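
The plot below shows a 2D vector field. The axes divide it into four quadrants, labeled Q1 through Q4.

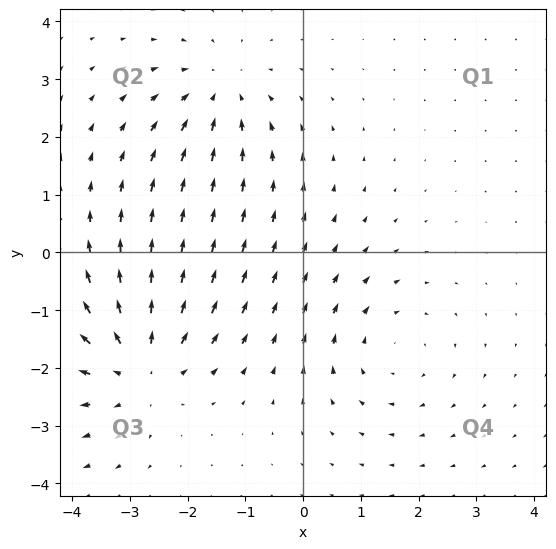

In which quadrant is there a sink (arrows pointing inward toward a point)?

Q2

The sink sits at approximately (-1.4, 2.8), which lies in quadrant Q2. The divergence there is about -3, negative as expected for a sink.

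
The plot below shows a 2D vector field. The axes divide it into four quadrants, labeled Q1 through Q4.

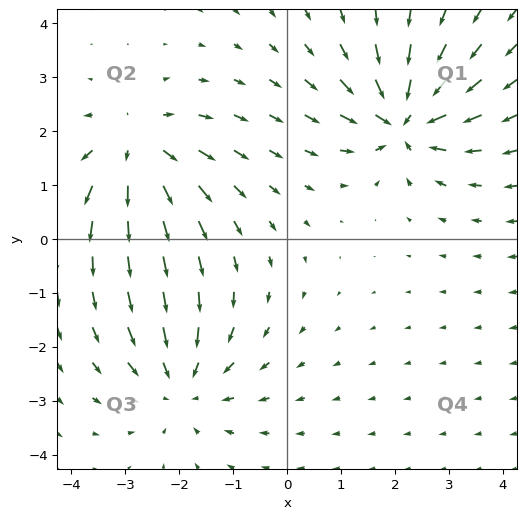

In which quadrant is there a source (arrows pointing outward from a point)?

Q2

The source sits at approximately (-2.8, 1.7), which lies in quadrant Q2. The divergence there is about +5, positive as expected for a source.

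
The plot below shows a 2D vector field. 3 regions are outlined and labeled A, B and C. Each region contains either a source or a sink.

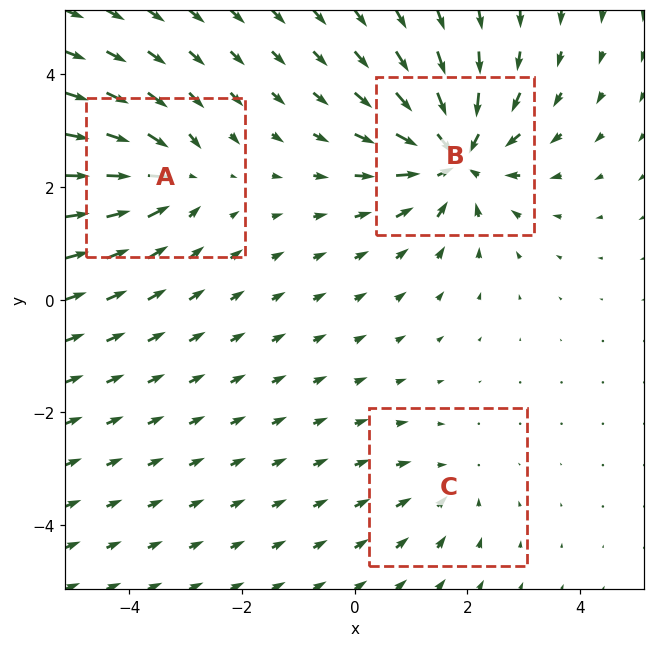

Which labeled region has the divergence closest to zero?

Divergence at each region's feature centre — A: about -4, B: about -6, C: about -2. Region C is closest to zero.

C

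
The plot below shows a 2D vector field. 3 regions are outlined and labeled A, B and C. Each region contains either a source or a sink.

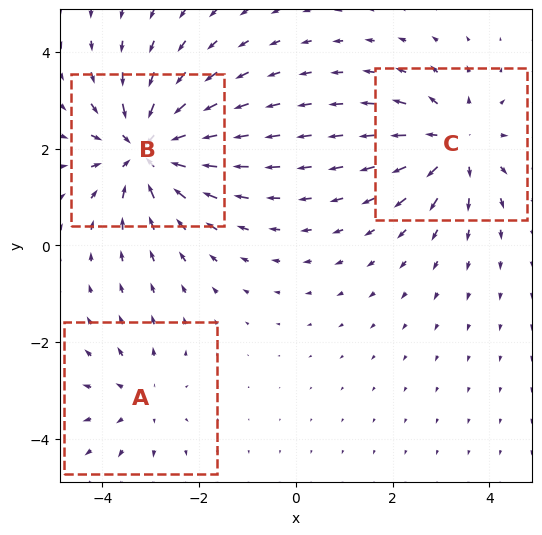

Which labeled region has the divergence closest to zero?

A

Divergence at each region's feature centre — A: about +2, B: about -5, C: about +3. Region A is closest to zero.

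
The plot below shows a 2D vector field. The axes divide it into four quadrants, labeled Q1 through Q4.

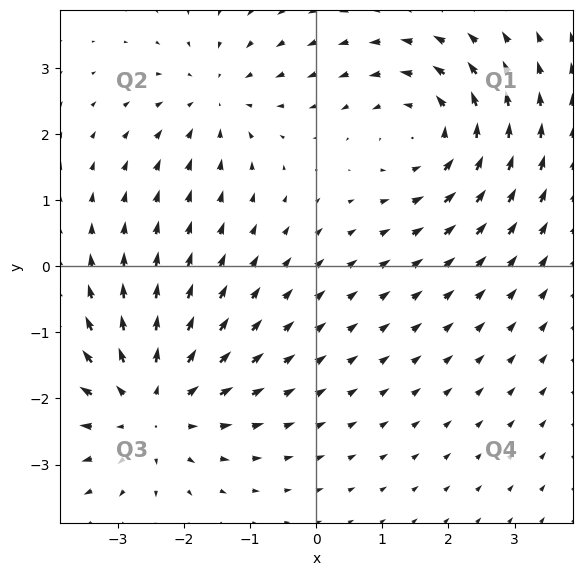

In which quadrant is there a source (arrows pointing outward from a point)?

The source sits at approximately (-2.5, -2.1), which lies in quadrant Q3. The divergence there is about +4, positive as expected for a source.

Q3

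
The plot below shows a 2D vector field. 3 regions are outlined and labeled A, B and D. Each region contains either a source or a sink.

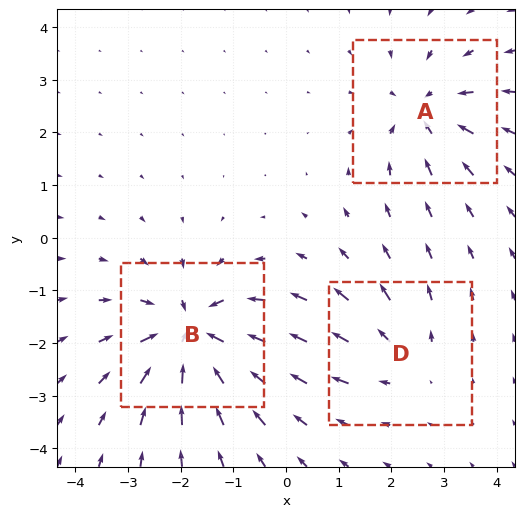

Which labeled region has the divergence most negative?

Divergence at each region's feature centre — A: about -4, B: about -5, D: about +2. Region B is most negative.

B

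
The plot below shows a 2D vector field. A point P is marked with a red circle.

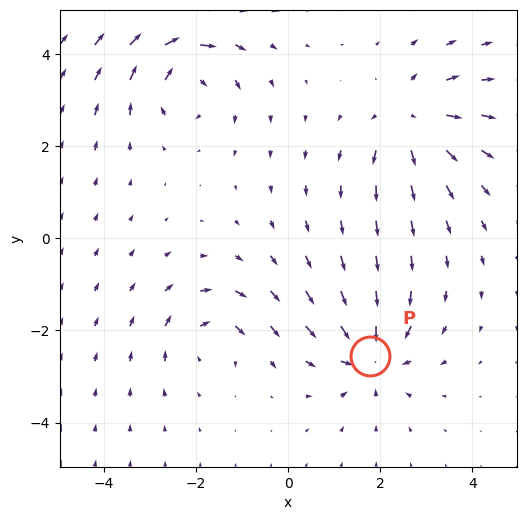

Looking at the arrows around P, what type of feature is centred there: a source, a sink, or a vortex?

At P (1.8, -2.6) the arrows converge inward. Divergence about -6, curl ≈0 — negative divergence with near-zero curl is a sink.

sink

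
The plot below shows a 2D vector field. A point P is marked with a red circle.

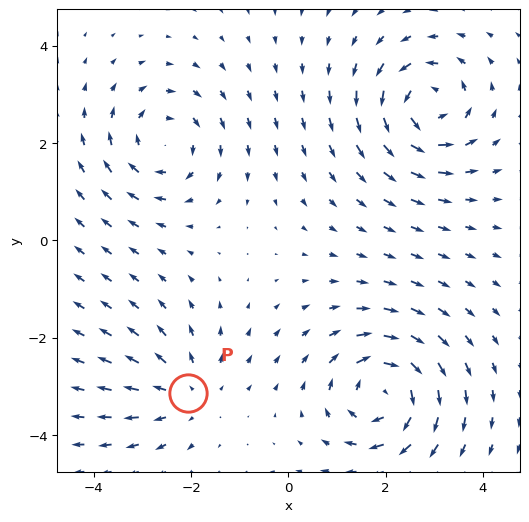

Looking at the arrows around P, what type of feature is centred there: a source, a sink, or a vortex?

At P (-2.1, -3.1) the arrows spread outward. Divergence about +3, curl ≈0 — positive divergence with near-zero curl is a source.

source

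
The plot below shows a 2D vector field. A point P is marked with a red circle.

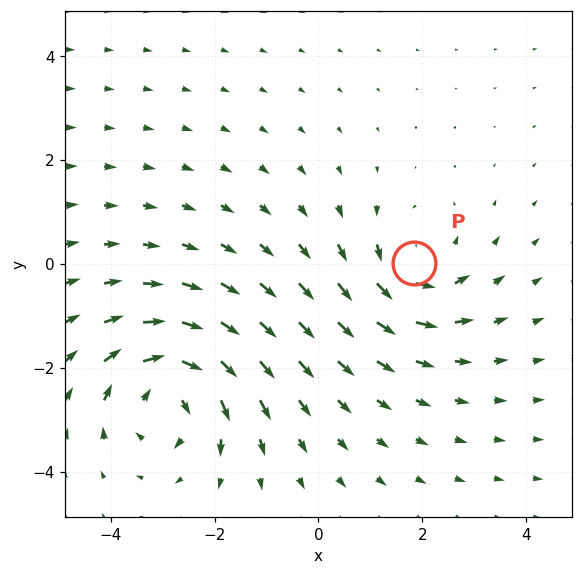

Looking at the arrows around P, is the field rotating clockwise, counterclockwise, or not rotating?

counterclockwise

Near P at (1.8, 0.0) the arrows circulate counterclockwise. The curl (z-component) there is about +4; positive curl means counterclockwise rotation.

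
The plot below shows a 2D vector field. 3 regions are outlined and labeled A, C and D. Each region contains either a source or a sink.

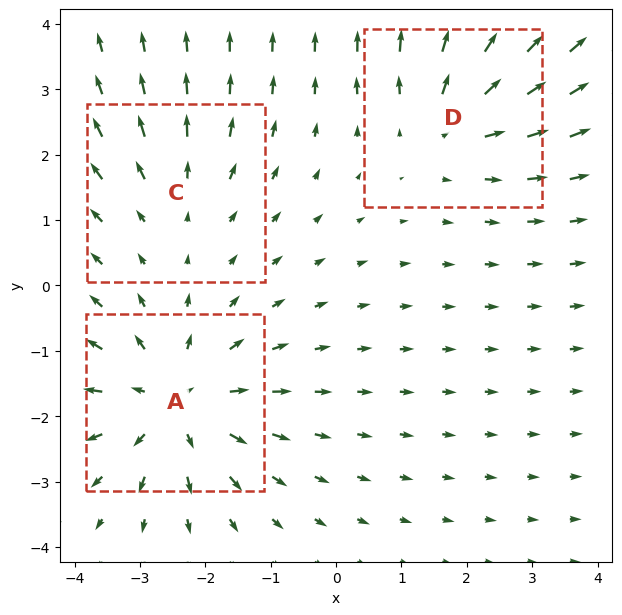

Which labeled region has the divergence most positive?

Divergence at each region's feature centre — A: about +4, C: about +2, D: about +3. Region A is most positive.

A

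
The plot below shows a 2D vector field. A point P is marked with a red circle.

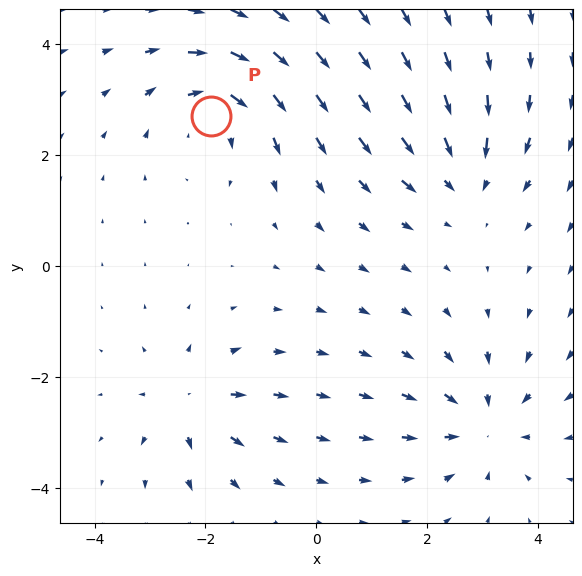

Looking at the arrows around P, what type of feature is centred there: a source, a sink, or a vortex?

vortex

At P (-1.9, 2.7) the arrows circulate clockwise. Divergence ≈0, curl about -5 — near-zero divergence with nonzero curl is a vortex.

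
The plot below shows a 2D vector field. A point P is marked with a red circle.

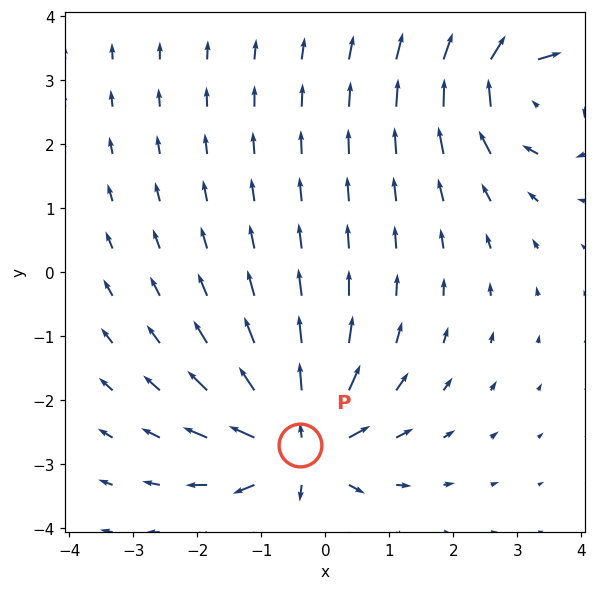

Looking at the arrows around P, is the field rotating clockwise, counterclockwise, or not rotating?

Near P at (-0.4, -2.7) the arrows show no circulation. The curl there is ≈0.

not rotating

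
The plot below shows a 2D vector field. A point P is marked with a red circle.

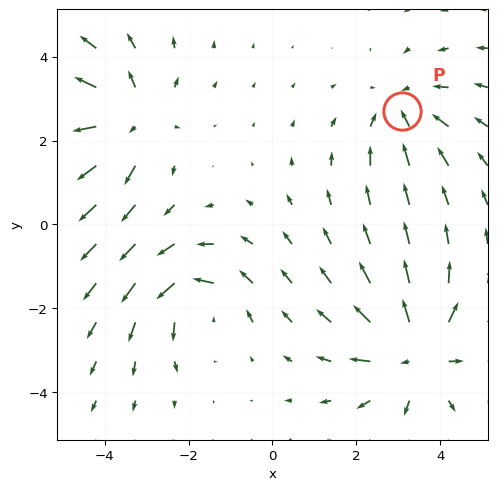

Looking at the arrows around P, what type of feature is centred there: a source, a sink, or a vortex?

sink

At P (3.1, 2.7) the arrows converge inward. Divergence about -3, curl ≈0 — negative divergence with near-zero curl is a sink.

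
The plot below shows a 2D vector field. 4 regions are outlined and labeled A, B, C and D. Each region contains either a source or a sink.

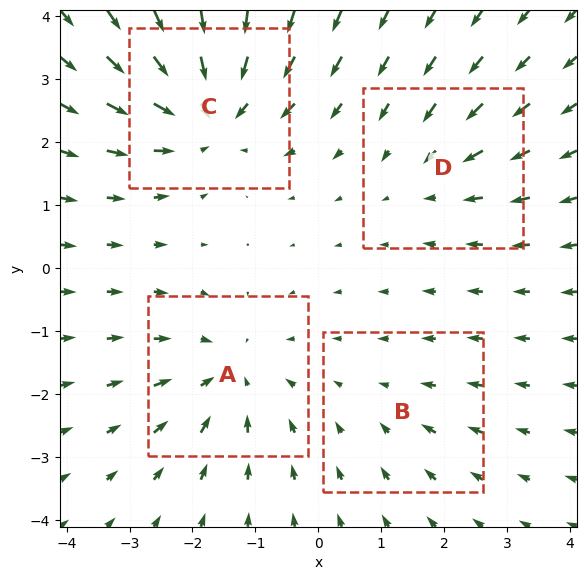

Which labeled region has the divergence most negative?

C

Divergence at each region's feature centre — A: about -4, B: about -2, C: about -6, D: about -3. Region C is most negative.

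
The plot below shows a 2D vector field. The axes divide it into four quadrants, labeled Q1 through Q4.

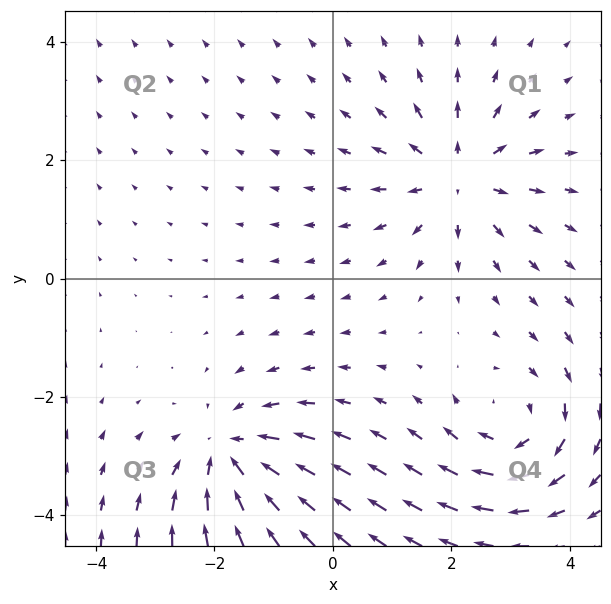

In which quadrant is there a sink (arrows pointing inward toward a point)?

The sink sits at approximately (-1.7, -3.0), which lies in quadrant Q3. The divergence there is about -4, negative as expected for a sink.

Q3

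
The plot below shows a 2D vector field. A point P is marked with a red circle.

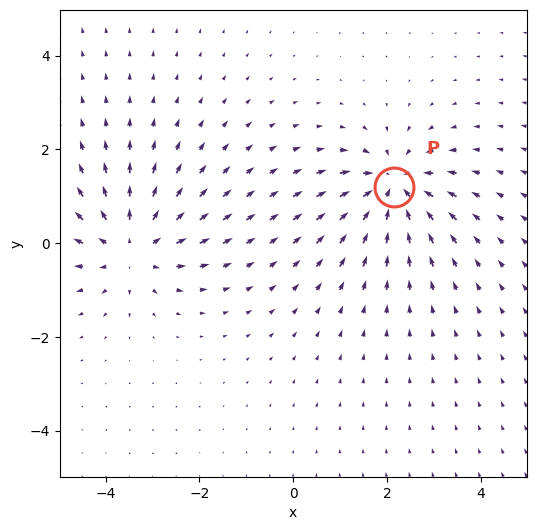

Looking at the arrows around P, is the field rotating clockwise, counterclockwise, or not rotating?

not rotating

Near P at (2.1, 1.2) the arrows show no circulation. The curl there is ≈0.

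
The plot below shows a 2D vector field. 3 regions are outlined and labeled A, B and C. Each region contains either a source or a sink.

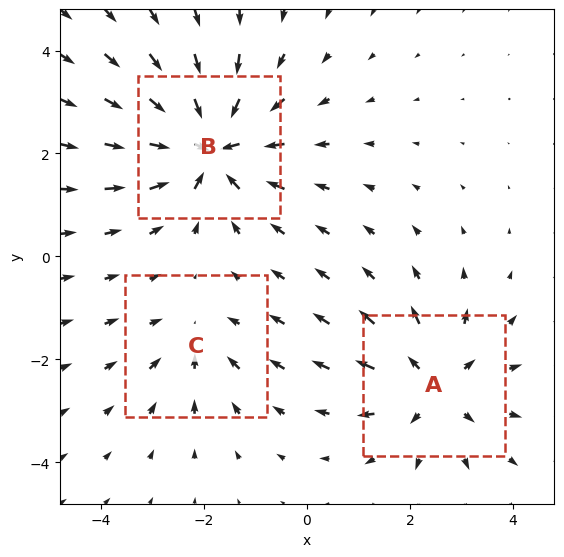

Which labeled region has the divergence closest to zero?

Divergence at each region's feature centre — A: about +3, B: about -5, C: about -2. Region C is closest to zero.

C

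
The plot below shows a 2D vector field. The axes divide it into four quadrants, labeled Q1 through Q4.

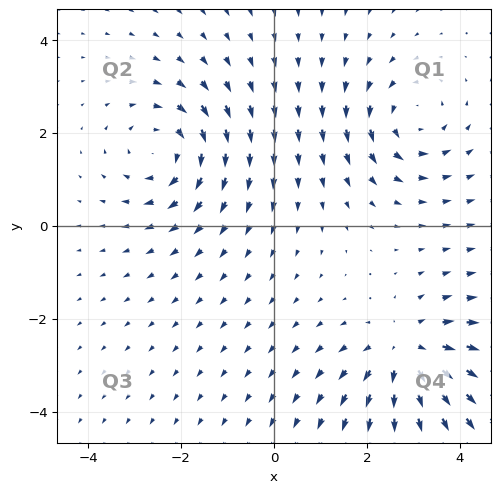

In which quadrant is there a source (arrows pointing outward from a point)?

Q4

The source sits at approximately (2.9, -2.7), which lies in quadrant Q4. The divergence there is about +4, positive as expected for a source.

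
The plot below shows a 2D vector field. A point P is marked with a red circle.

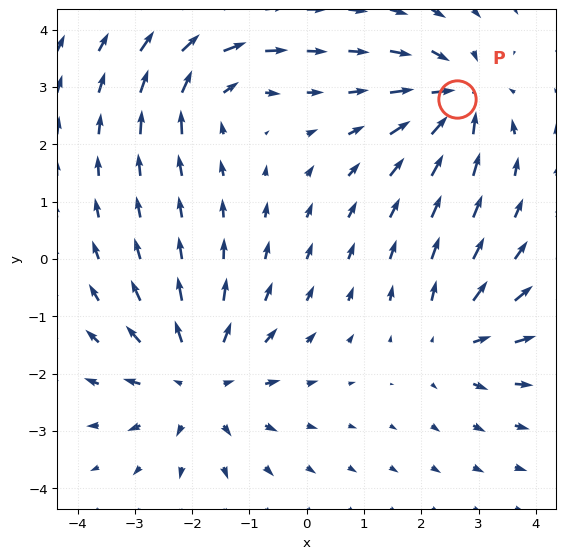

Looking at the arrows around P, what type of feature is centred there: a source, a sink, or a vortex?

At P (2.6, 2.8) the arrows converge inward. Divergence about -5, curl ≈0 — negative divergence with near-zero curl is a sink.

sink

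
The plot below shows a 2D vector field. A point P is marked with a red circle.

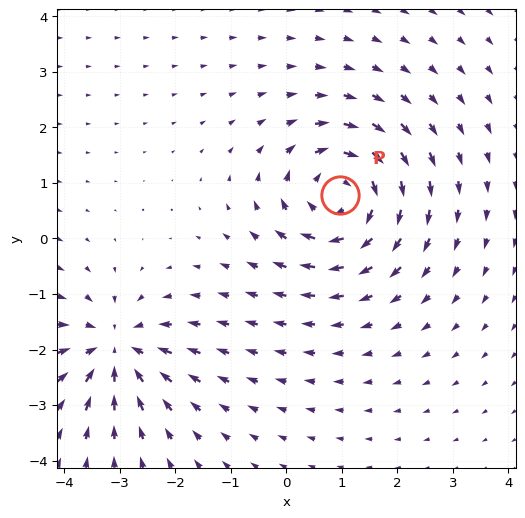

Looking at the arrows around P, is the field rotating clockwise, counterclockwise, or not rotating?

clockwise

Near P at (1.0, 0.8) the arrows circulate clockwise. The curl (z-component) there is about -5; negative curl means clockwise rotation.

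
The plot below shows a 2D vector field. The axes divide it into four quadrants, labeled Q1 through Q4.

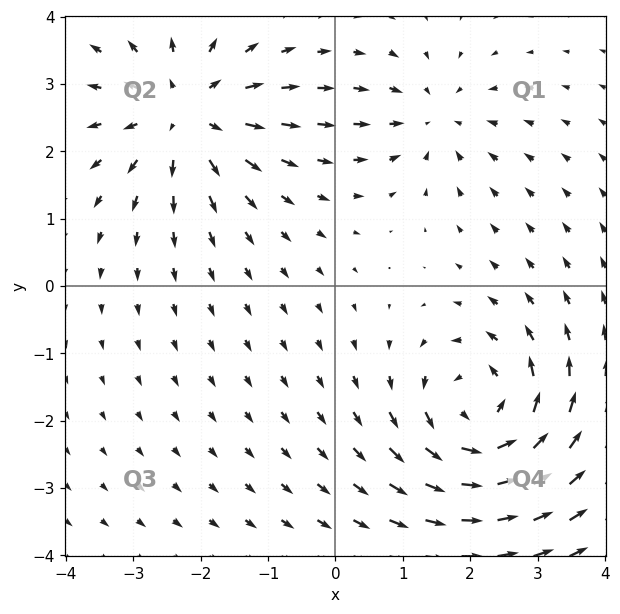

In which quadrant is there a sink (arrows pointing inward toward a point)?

Q1

The sink sits at approximately (1.5, 2.5), which lies in quadrant Q1. The divergence there is about -3, negative as expected for a sink.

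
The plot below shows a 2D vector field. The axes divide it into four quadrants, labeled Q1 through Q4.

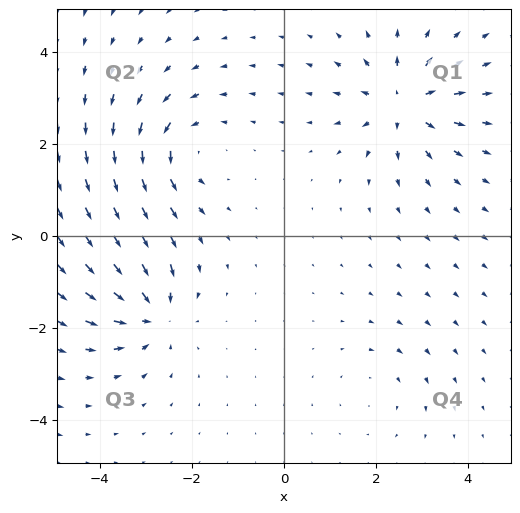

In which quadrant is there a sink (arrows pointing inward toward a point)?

The sink sits at approximately (-2.9, -1.7), which lies in quadrant Q3. The divergence there is about -6, negative as expected for a sink.

Q3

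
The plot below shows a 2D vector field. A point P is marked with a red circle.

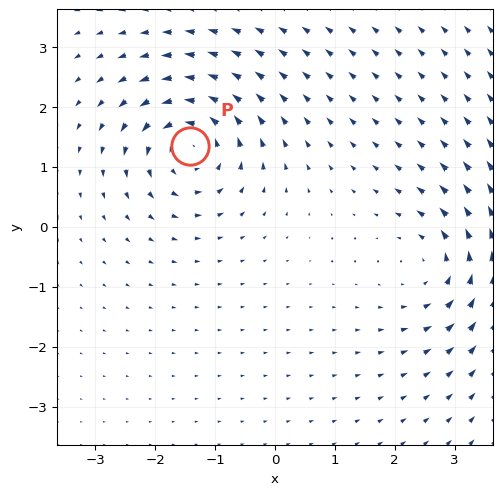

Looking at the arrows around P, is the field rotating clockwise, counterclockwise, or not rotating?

counterclockwise

Near P at (-1.4, 1.4) the arrows circulate counterclockwise. The curl (z-component) there is about +6; positive curl means counterclockwise rotation.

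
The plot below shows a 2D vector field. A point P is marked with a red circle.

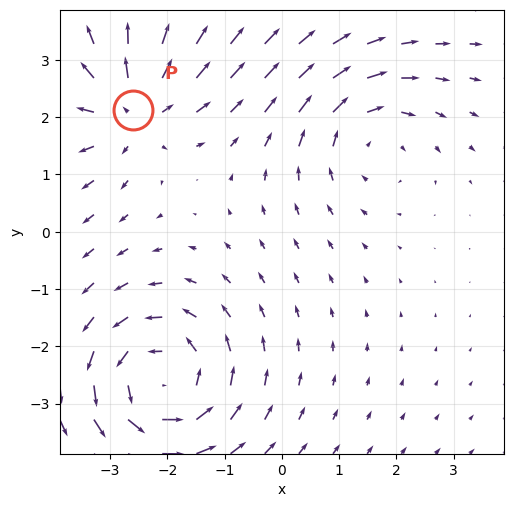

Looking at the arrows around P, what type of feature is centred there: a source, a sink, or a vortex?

source

At P (-2.6, 2.1) the arrows spread outward. Divergence about +4, curl ≈0 — positive divergence with near-zero curl is a source.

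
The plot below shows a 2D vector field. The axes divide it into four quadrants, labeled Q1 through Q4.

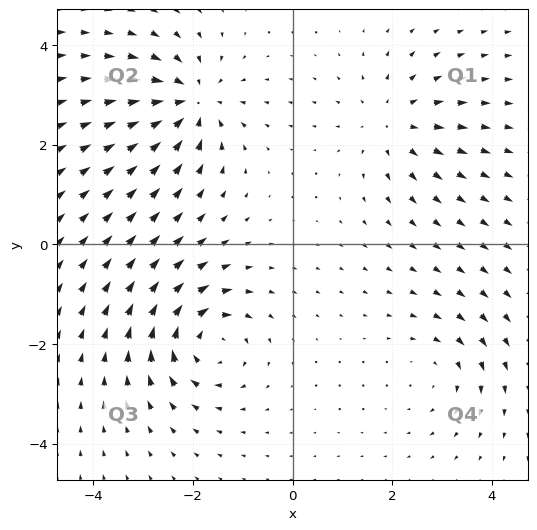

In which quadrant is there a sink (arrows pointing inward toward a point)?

The sink sits at approximately (-2.0, 2.8), which lies in quadrant Q2. The divergence there is about -5, negative as expected for a sink.

Q2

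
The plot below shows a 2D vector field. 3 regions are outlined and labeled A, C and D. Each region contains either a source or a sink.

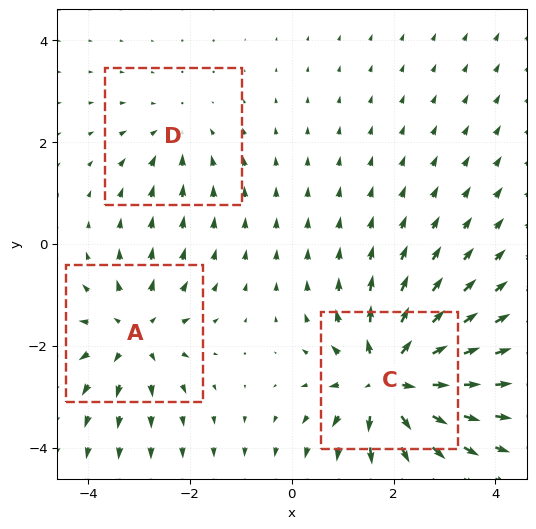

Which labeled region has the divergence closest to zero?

Divergence at each region's feature centre — A: about +4, C: about +6, D: about -2. Region D is closest to zero.

D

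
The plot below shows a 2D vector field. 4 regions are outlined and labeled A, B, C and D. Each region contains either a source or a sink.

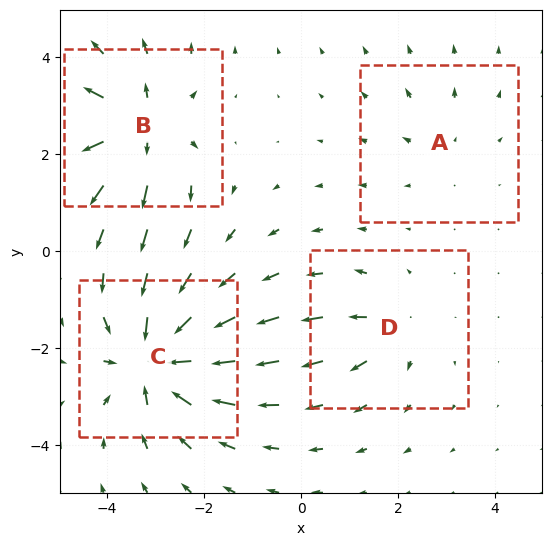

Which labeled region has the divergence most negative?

Divergence at each region's feature centre — A: about +2, B: about +6, C: about -8, D: about +4. Region C is most negative.

C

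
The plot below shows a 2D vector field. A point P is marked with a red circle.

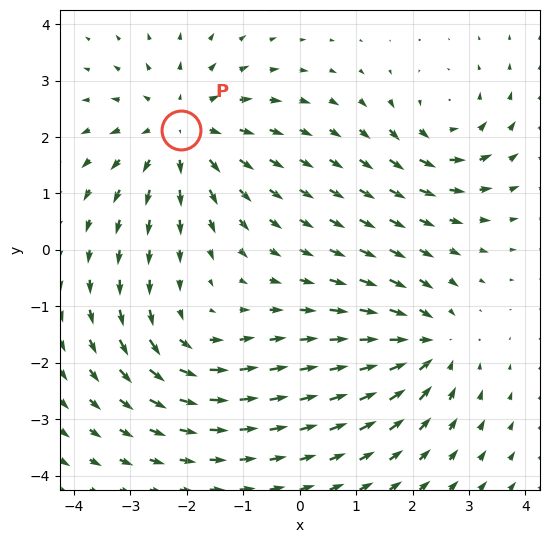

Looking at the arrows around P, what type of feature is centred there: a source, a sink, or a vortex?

source

At P (-2.1, 2.1) the arrows spread outward. Divergence about +4, curl ≈0 — positive divergence with near-zero curl is a source.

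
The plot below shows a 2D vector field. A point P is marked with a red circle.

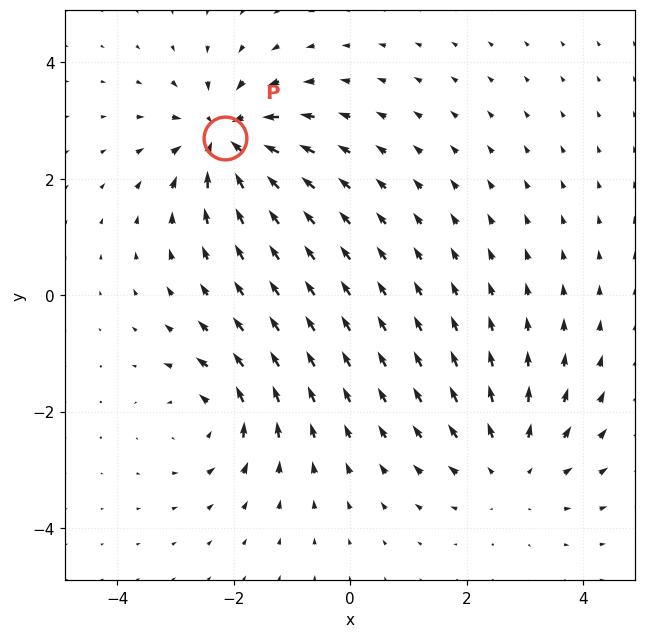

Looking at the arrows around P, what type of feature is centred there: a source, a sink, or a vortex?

sink

At P (-2.1, 2.7) the arrows converge inward. Divergence about -6, curl ≈0 — negative divergence with near-zero curl is a sink.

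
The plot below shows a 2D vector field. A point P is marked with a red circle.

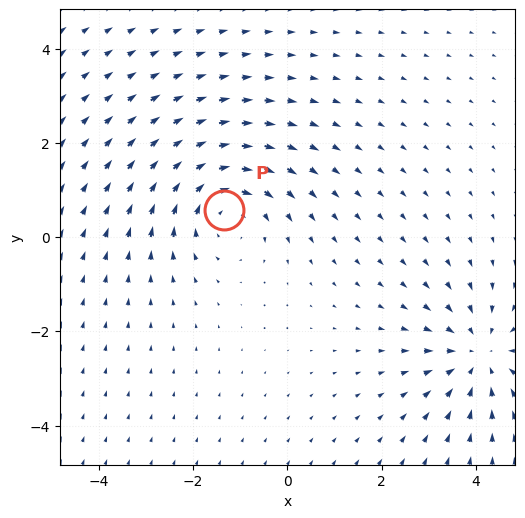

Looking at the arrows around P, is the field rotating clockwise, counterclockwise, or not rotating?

clockwise

Near P at (-1.3, 0.6) the arrows circulate clockwise. The curl (z-component) there is about -2; negative curl means clockwise rotation.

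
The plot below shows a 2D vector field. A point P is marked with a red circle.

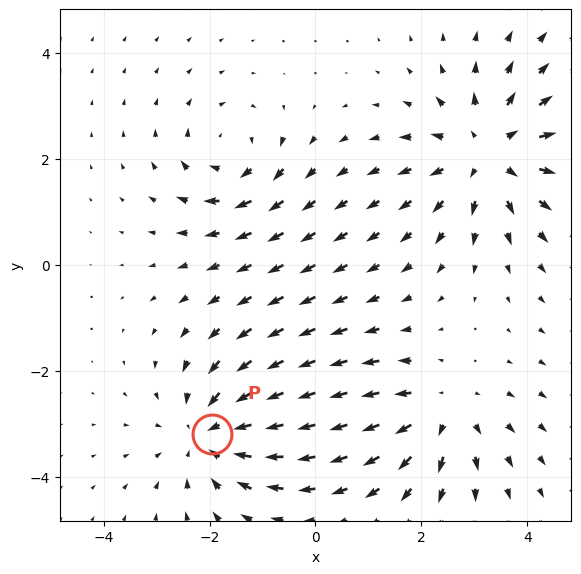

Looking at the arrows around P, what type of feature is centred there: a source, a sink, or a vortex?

sink

At P (-2.0, -3.2) the arrows converge inward. Divergence about -4, curl ≈0 — negative divergence with near-zero curl is a sink.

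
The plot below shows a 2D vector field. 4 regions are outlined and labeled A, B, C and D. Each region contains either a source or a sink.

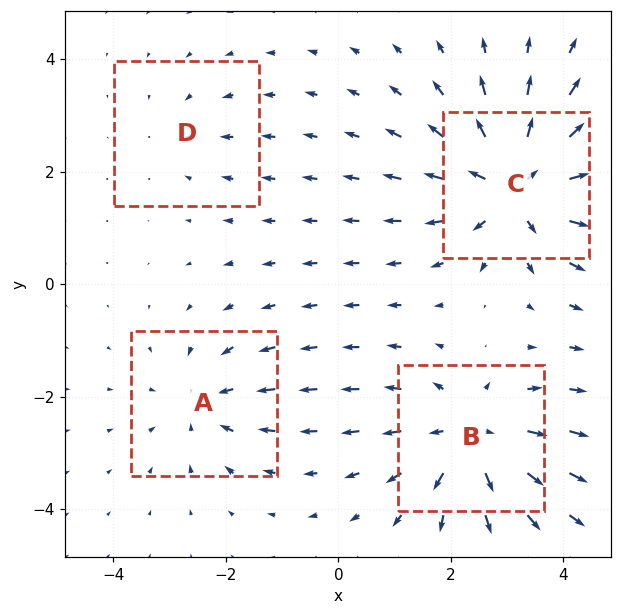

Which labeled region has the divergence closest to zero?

Divergence at each region's feature centre — A: about -3, B: about +5, C: about +7, D: about -2. Region D is closest to zero.

D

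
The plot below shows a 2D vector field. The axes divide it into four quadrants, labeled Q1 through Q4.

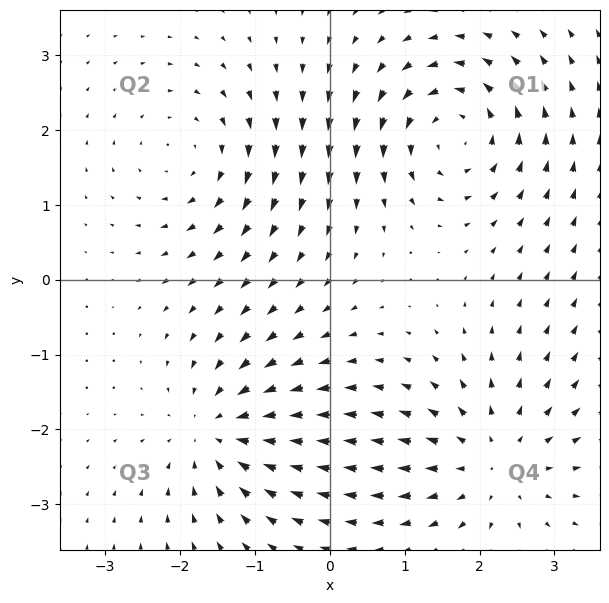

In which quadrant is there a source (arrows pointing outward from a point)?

Q4

The source sits at approximately (2.2, -2.4), which lies in quadrant Q4. The divergence there is about +4, positive as expected for a source.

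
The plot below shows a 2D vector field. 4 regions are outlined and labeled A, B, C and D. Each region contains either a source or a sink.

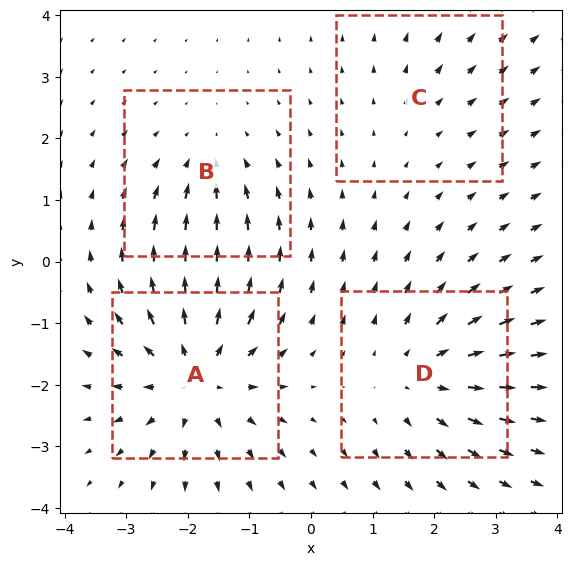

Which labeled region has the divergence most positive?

A

Divergence at each region's feature centre — A: about +6, B: about -3, C: about +2, D: about +4. Region A is most positive.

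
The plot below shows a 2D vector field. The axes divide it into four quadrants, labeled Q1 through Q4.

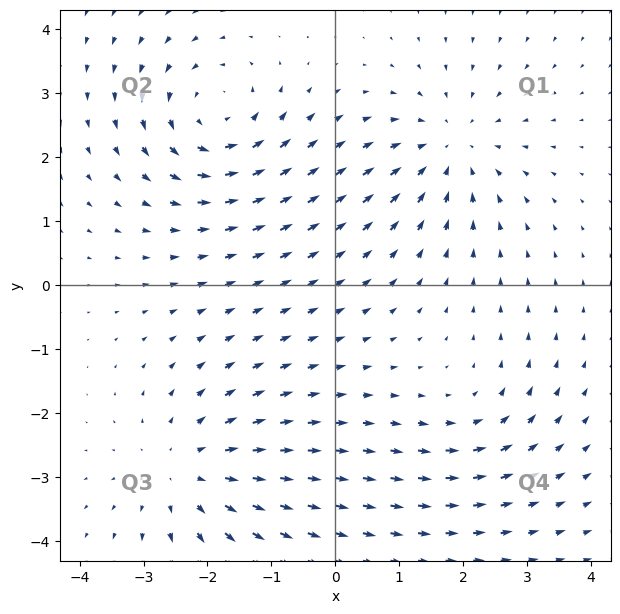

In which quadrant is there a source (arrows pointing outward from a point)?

The source sits at approximately (-2.3, -2.9), which lies in quadrant Q3. The divergence there is about +3, positive as expected for a source.

Q3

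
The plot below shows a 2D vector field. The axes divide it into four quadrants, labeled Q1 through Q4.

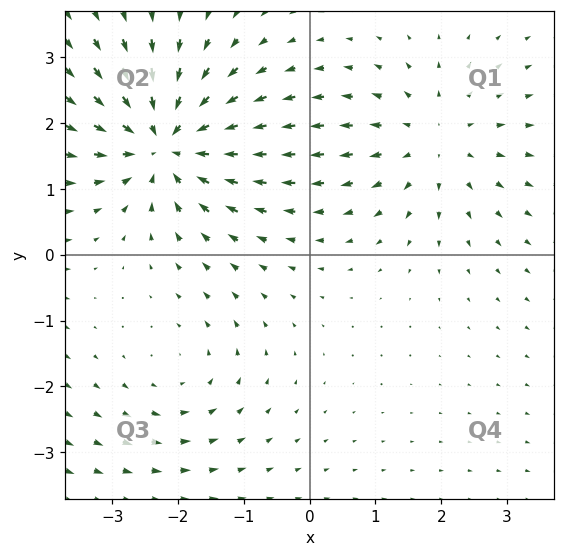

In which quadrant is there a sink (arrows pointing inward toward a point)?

The sink sits at approximately (-2.2, 1.7), which lies in quadrant Q2. The divergence there is about -6, negative as expected for a sink.

Q2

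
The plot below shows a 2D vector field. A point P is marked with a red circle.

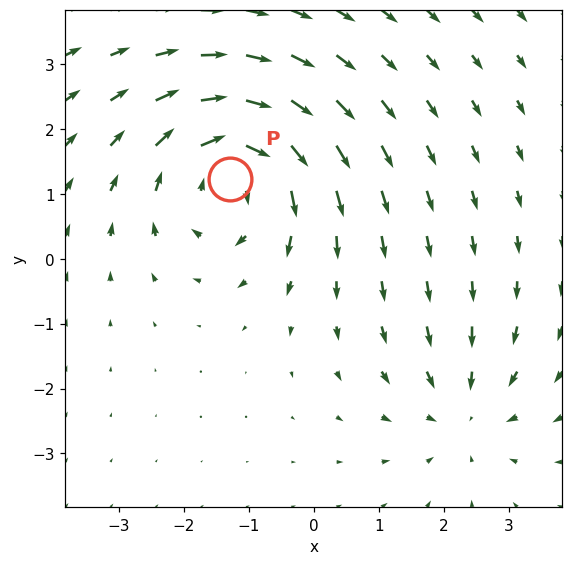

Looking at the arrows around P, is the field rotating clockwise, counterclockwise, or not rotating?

clockwise

Near P at (-1.3, 1.2) the arrows circulate clockwise. The curl (z-component) there is about -4; negative curl means clockwise rotation.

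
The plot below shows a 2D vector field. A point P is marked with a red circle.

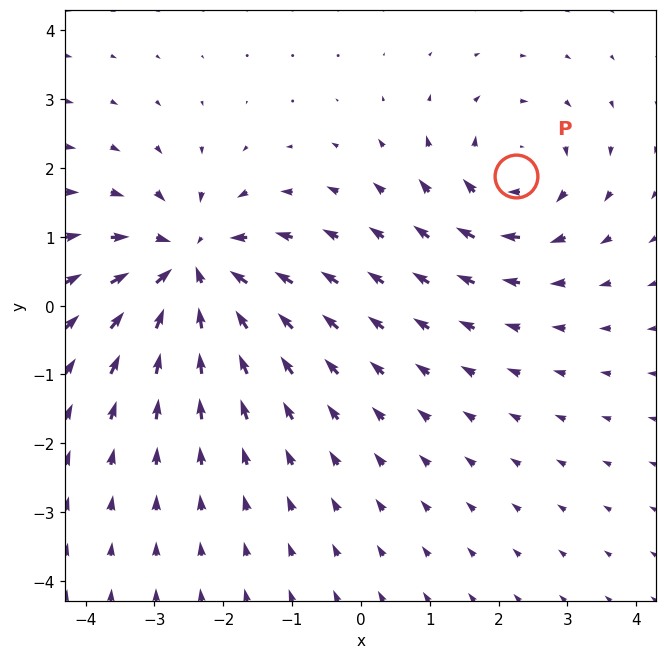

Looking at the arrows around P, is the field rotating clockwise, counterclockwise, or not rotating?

clockwise

Near P at (2.2, 1.9) the arrows circulate clockwise. The curl (z-component) there is about -3; negative curl means clockwise rotation.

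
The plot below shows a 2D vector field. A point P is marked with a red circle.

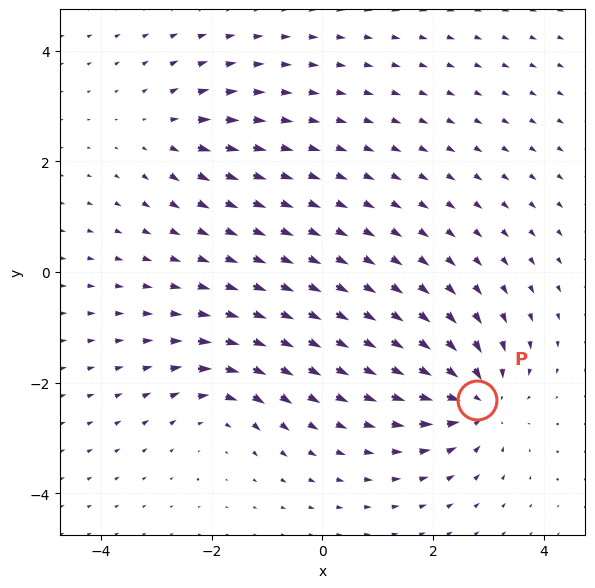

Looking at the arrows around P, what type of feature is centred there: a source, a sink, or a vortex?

At P (2.8, -2.3) the arrows converge inward. Divergence about -5, curl ≈0 — negative divergence with near-zero curl is a sink.

sink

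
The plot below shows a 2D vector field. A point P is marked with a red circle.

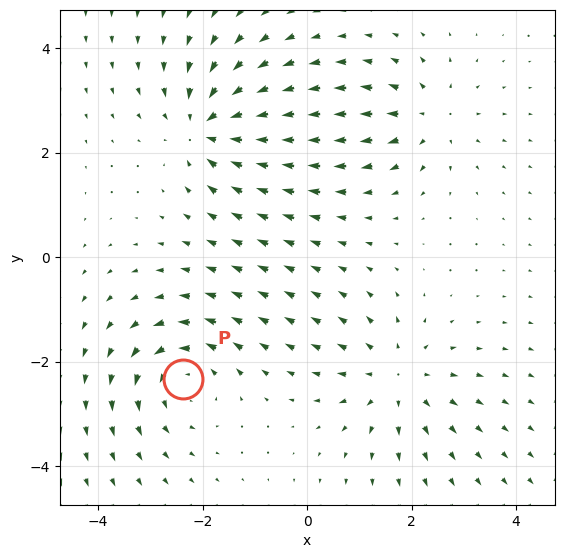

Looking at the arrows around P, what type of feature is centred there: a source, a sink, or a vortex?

At P (-2.4, -2.3) the arrows circulate counterclockwise. Divergence ≈0, curl about +4 — near-zero divergence with nonzero curl is a vortex.

vortex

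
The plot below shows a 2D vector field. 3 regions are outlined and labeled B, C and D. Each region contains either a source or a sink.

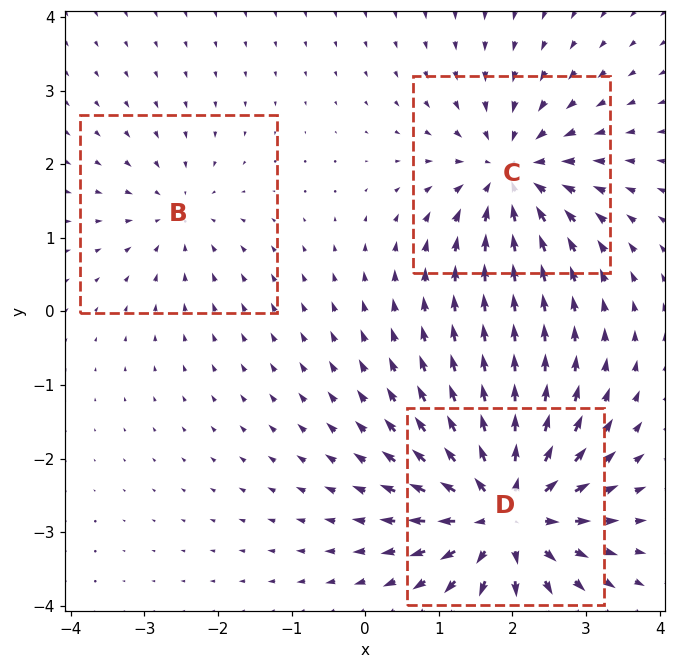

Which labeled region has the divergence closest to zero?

Divergence at each region's feature centre — B: about -2, C: about -4, D: about +6. Region B is closest to zero.

B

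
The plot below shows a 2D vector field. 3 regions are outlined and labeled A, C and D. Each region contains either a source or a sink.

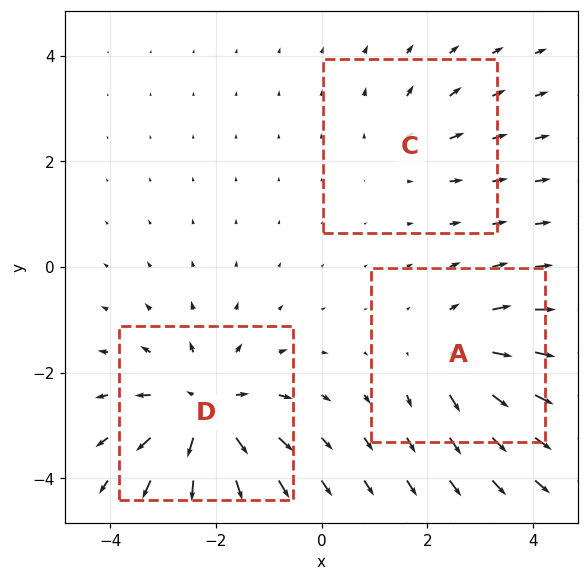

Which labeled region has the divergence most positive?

Divergence at each region's feature centre — A: about +3, C: about +2, D: about +5. Region D is most positive.

D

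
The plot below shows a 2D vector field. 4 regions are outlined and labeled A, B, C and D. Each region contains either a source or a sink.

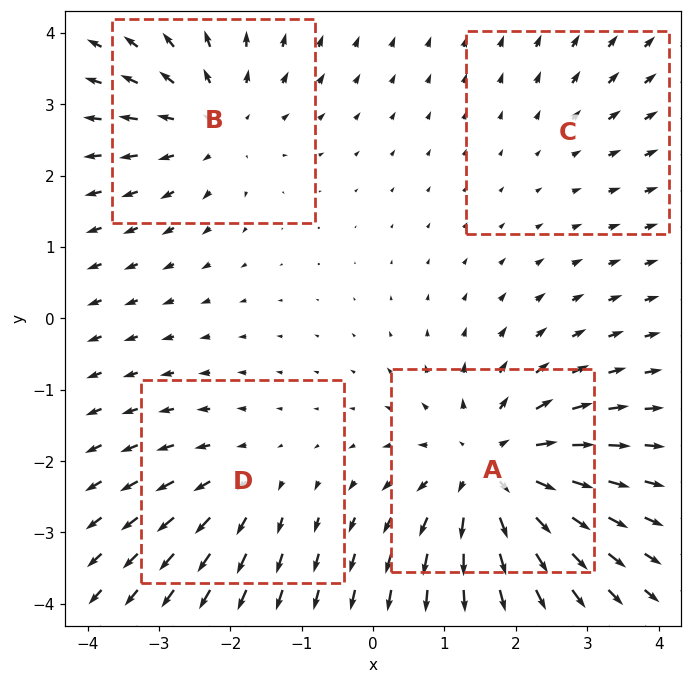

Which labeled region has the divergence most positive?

A

Divergence at each region's feature centre — A: about +6, B: about +4, C: about +2, D: about +3. Region A is most positive.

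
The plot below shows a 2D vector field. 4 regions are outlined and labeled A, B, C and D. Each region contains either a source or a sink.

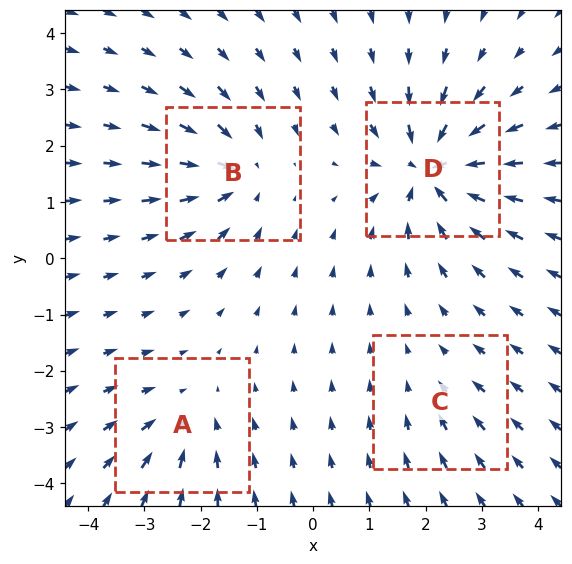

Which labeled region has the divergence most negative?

D

Divergence at each region's feature centre — A: about -4, B: about -5, C: about -2, D: about -8. Region D is most negative.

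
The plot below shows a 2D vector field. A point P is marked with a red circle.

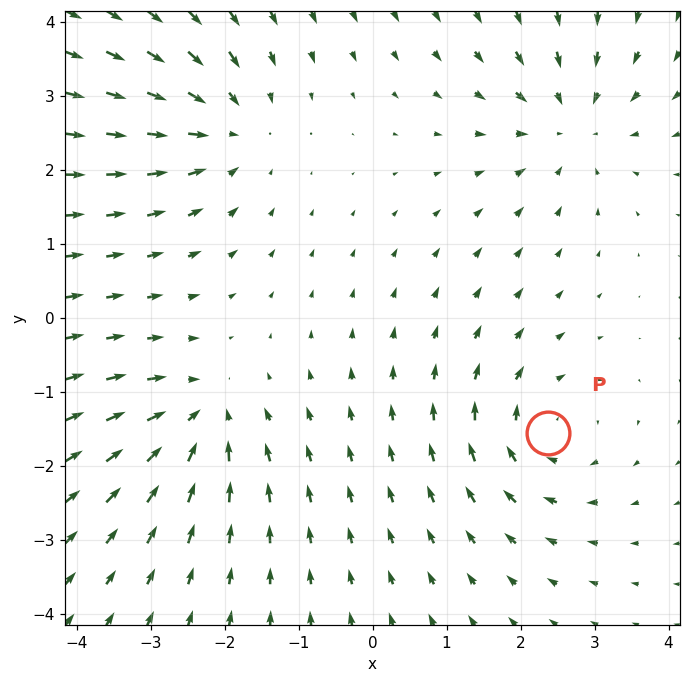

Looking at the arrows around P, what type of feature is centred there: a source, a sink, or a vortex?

At P (2.4, -1.6) the arrows circulate clockwise. Divergence ≈0, curl about -3 — near-zero divergence with nonzero curl is a vortex.

vortex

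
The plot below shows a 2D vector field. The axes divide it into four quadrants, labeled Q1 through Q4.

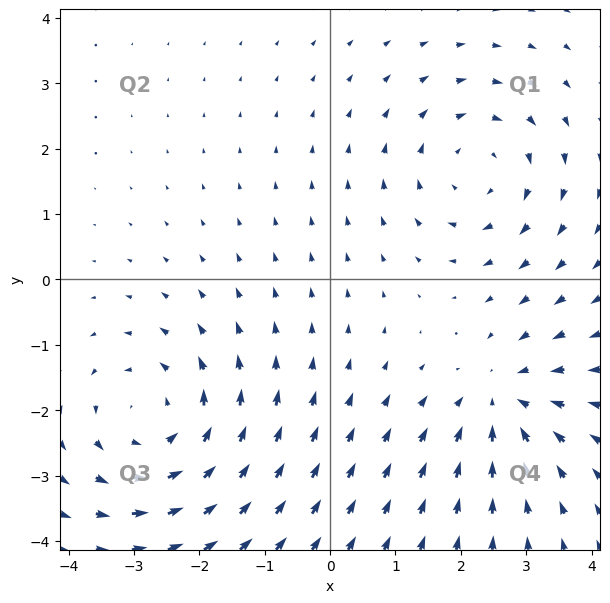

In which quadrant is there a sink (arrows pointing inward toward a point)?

Q4

The sink sits at approximately (2.6, -1.9), which lies in quadrant Q4. The divergence there is about -4, negative as expected for a sink.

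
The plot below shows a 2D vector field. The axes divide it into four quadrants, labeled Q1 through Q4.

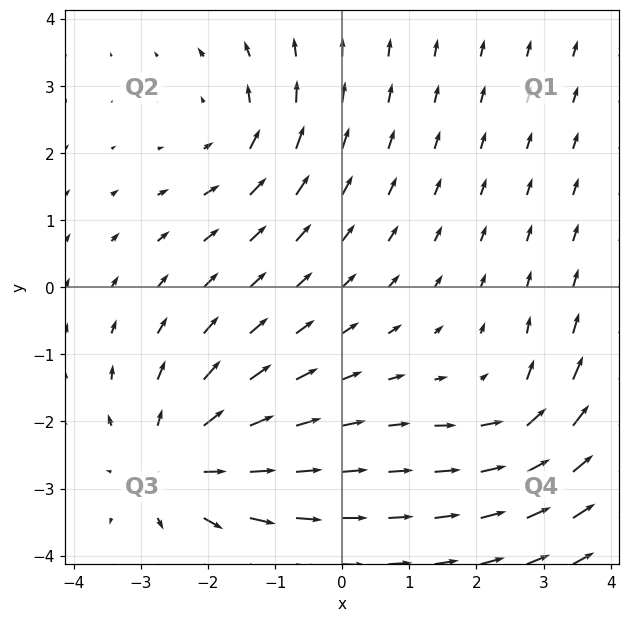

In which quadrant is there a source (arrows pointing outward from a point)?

The source sits at approximately (-2.5, -2.6), which lies in quadrant Q3. The divergence there is about +4, positive as expected for a source.

Q3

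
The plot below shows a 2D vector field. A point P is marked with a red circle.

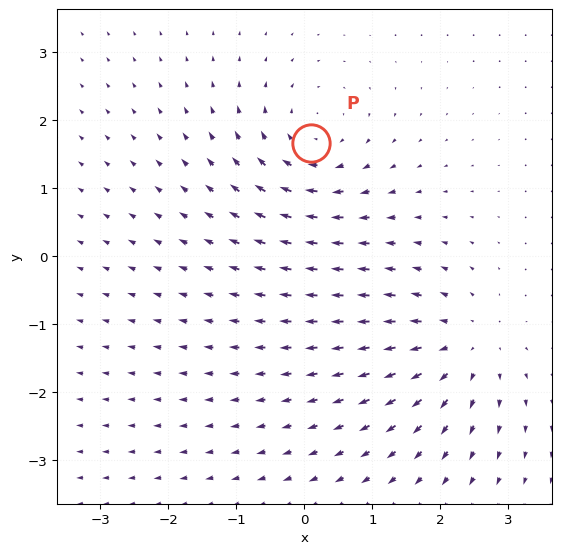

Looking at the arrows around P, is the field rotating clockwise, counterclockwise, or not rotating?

clockwise

Near P at (0.1, 1.7) the arrows circulate clockwise. The curl (z-component) there is about -3; negative curl means clockwise rotation.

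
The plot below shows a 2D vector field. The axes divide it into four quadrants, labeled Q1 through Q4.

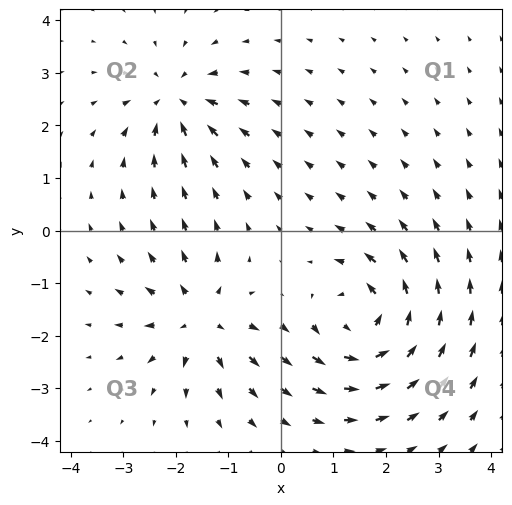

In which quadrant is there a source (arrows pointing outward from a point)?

Q3

The source sits at approximately (-1.5, -1.7), which lies in quadrant Q3. The divergence there is about +4, positive as expected for a source.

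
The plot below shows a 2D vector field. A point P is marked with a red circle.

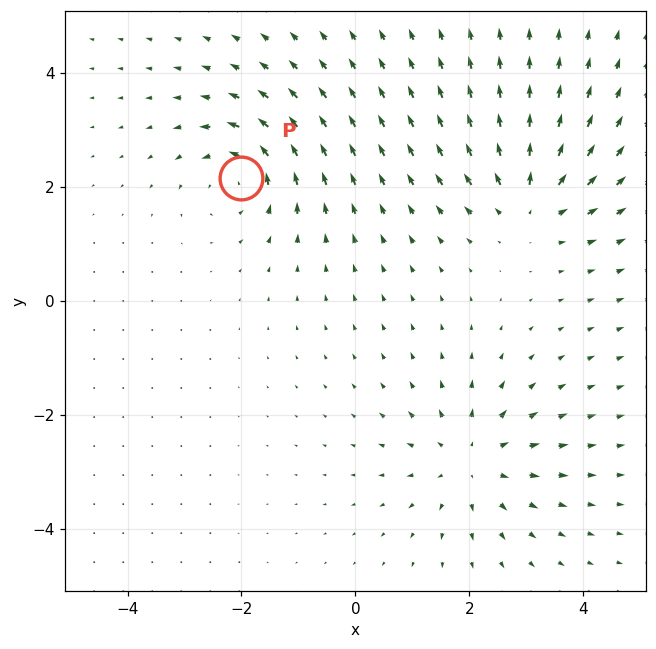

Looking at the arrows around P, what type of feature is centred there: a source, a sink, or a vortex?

At P (-2.0, 2.2) the arrows circulate counterclockwise. Divergence ≈0, curl about +4 — near-zero divergence with nonzero curl is a vortex.

vortex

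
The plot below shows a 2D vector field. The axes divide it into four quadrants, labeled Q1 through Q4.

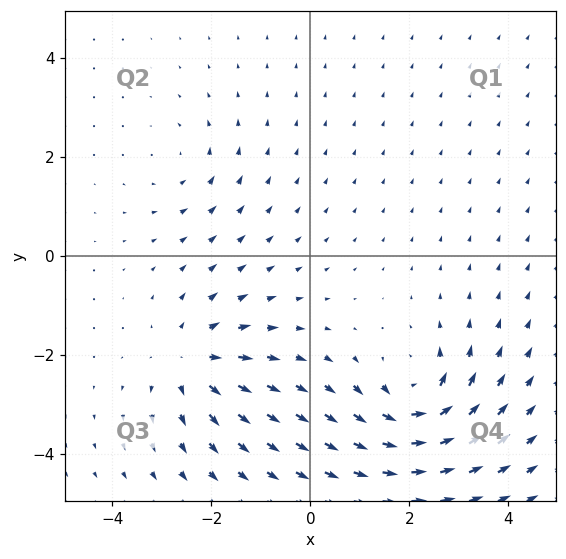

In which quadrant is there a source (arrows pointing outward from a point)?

Q3

The source sits at approximately (-2.4, -2.1), which lies in quadrant Q3. The divergence there is about +4, positive as expected for a source.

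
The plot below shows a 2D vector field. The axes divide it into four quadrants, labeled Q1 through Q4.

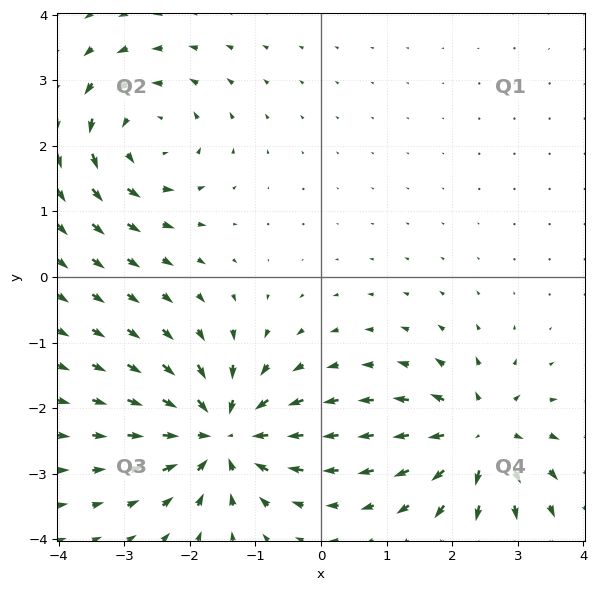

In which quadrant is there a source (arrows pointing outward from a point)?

Q4

The source sits at approximately (2.4, -2.4), which lies in quadrant Q4. The divergence there is about +5, positive as expected for a source.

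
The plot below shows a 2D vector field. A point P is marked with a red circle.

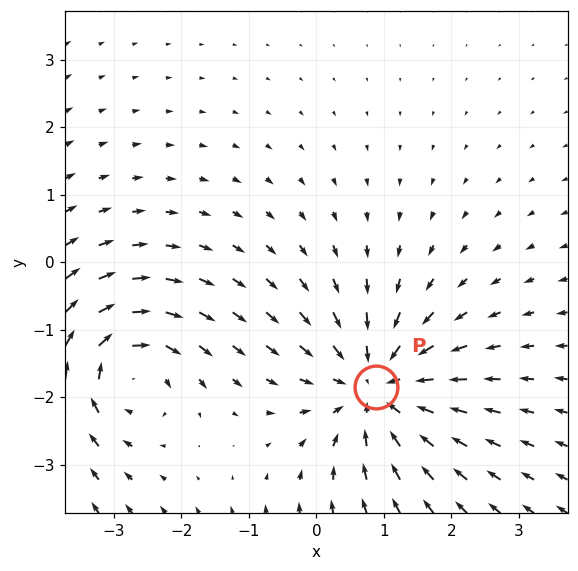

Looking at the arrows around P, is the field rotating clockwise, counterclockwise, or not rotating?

not rotating

Near P at (0.9, -1.9) the arrows show no circulation. The curl there is ≈0.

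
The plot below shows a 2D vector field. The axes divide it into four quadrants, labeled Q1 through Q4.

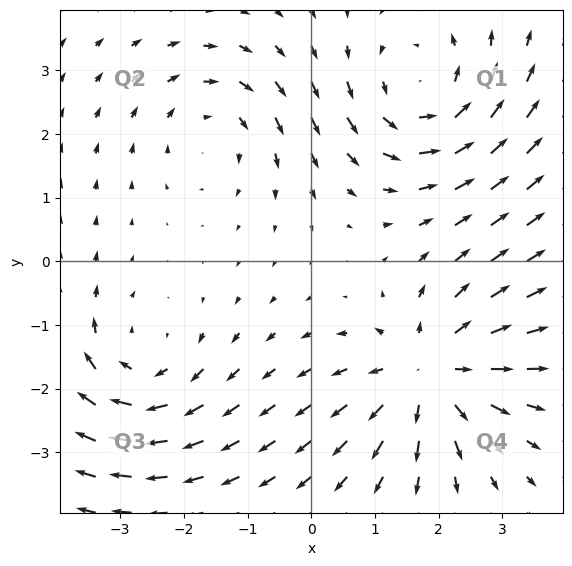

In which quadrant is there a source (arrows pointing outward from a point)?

Q4

The source sits at approximately (1.9, -1.8), which lies in quadrant Q4. The divergence there is about +4, positive as expected for a source.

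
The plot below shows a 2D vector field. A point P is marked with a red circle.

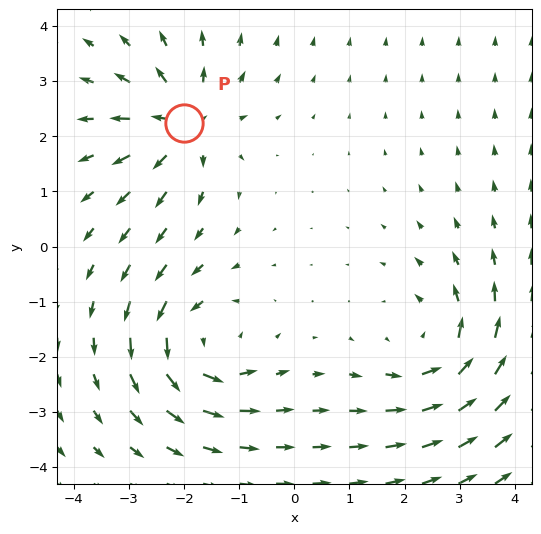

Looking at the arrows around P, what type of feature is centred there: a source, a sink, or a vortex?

source

At P (-2.0, 2.2) the arrows spread outward. Divergence about +5, curl ≈0 — positive divergence with near-zero curl is a source.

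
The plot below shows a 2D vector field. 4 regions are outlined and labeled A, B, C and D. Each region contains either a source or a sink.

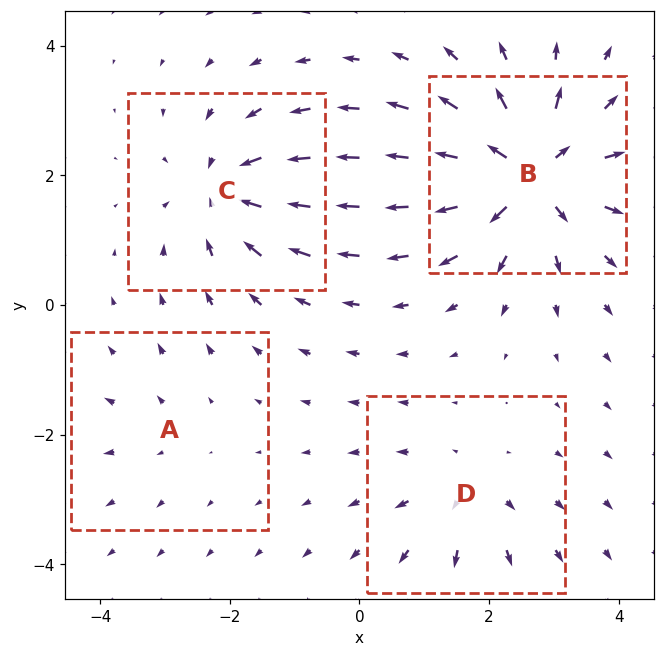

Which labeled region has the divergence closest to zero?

Divergence at each region's feature centre — A: about +2, B: about +8, C: about -6, D: about +4. Region A is closest to zero.

A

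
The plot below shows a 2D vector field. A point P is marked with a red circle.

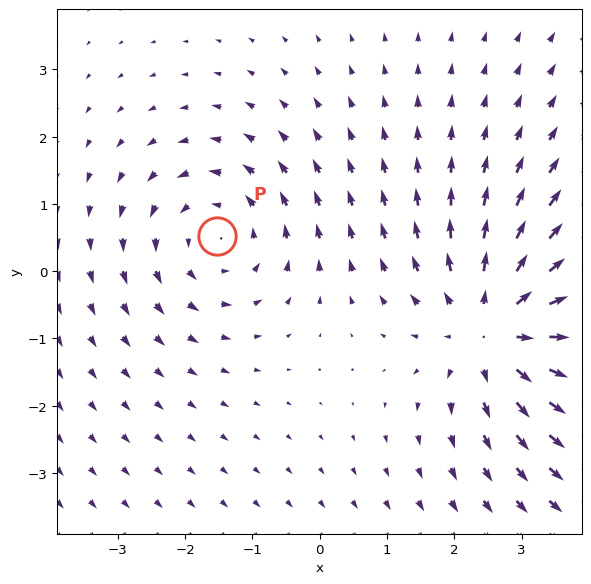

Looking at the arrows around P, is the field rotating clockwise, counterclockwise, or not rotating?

counterclockwise

Near P at (-1.5, 0.5) the arrows circulate counterclockwise. The curl (z-component) there is about +3; positive curl means counterclockwise rotation.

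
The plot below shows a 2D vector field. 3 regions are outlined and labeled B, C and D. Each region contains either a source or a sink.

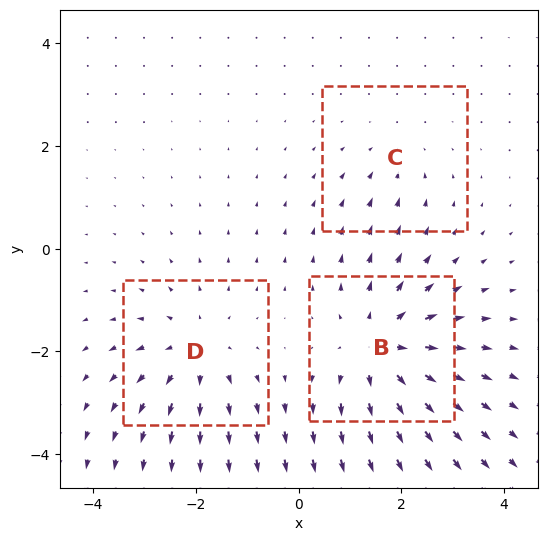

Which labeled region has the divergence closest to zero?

C

Divergence at each region's feature centre — B: about +4, C: about -2, D: about +3. Region C is closest to zero.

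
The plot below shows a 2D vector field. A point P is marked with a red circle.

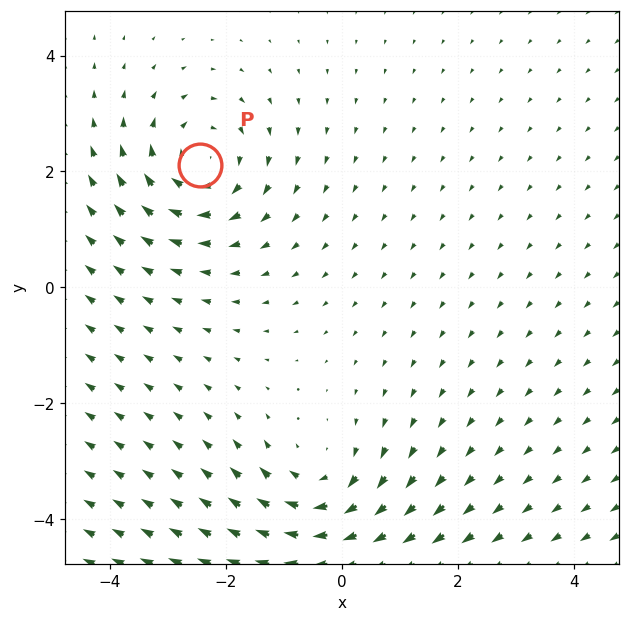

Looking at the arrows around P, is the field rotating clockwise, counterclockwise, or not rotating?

clockwise

Near P at (-2.4, 2.1) the arrows circulate clockwise. The curl (z-component) there is about -3; negative curl means clockwise rotation.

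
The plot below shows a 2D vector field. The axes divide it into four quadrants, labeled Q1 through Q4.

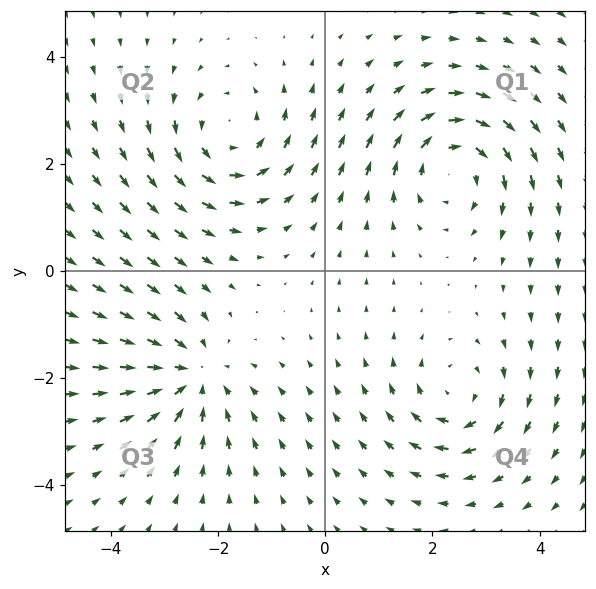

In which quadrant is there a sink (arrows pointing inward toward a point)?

The sink sits at approximately (-2.5, -2.0), which lies in quadrant Q3. The divergence there is about -4, negative as expected for a sink.

Q3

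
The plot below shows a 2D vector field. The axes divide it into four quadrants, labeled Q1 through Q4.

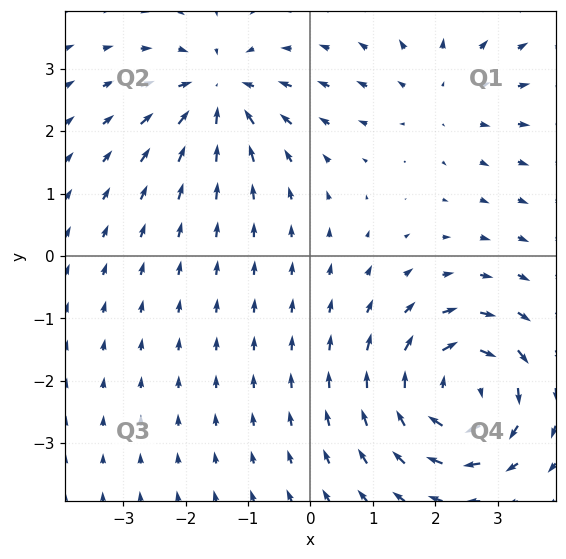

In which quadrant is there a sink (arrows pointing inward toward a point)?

Q2

The sink sits at approximately (-1.5, 2.6), which lies in quadrant Q2. The divergence there is about -4, negative as expected for a sink.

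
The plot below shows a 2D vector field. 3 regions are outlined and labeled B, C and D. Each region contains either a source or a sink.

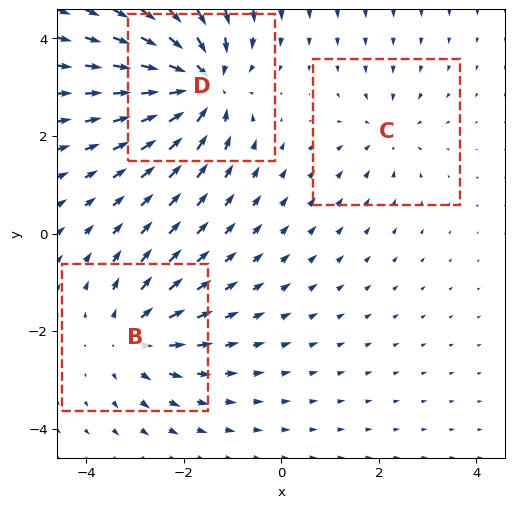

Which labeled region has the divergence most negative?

Divergence at each region's feature centre — B: about +3, C: about -2, D: about -5. Region D is most negative.

D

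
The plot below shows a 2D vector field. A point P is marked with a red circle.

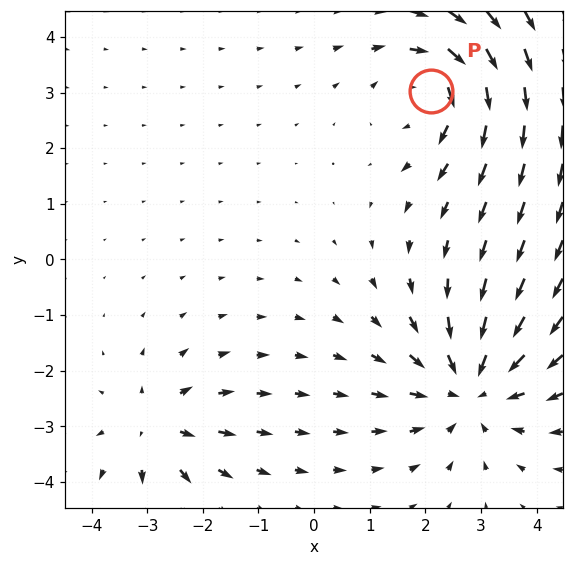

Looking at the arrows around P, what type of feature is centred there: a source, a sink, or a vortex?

At P (2.1, 3.0) the arrows circulate clockwise. Divergence ≈0, curl about -4 — near-zero divergence with nonzero curl is a vortex.

vortex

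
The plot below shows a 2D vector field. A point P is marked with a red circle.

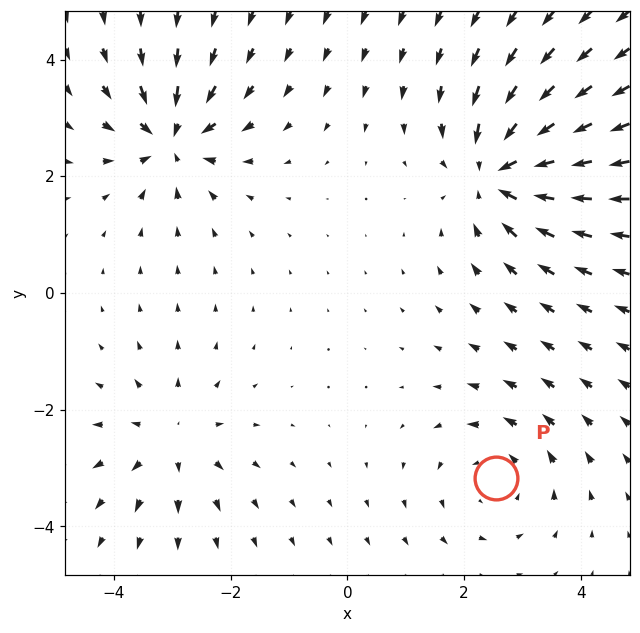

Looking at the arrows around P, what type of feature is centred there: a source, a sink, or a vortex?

At P (2.5, -3.2) the arrows circulate counterclockwise. Divergence ≈0, curl about +3 — near-zero divergence with nonzero curl is a vortex.

vortex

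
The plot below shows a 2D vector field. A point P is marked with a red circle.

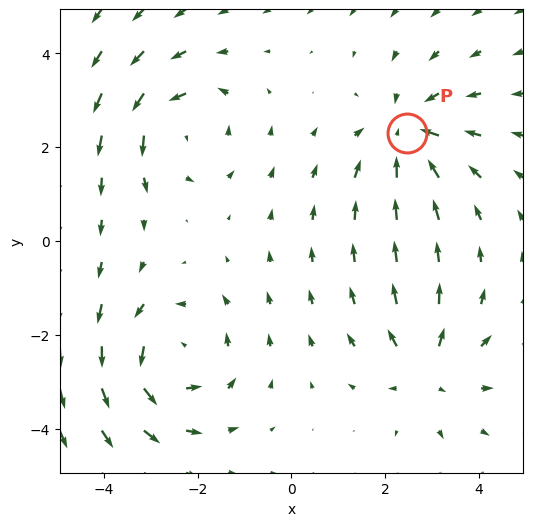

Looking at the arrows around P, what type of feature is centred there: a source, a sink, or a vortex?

sink

At P (2.5, 2.3) the arrows converge inward. Divergence about -3, curl ≈0 — negative divergence with near-zero curl is a sink.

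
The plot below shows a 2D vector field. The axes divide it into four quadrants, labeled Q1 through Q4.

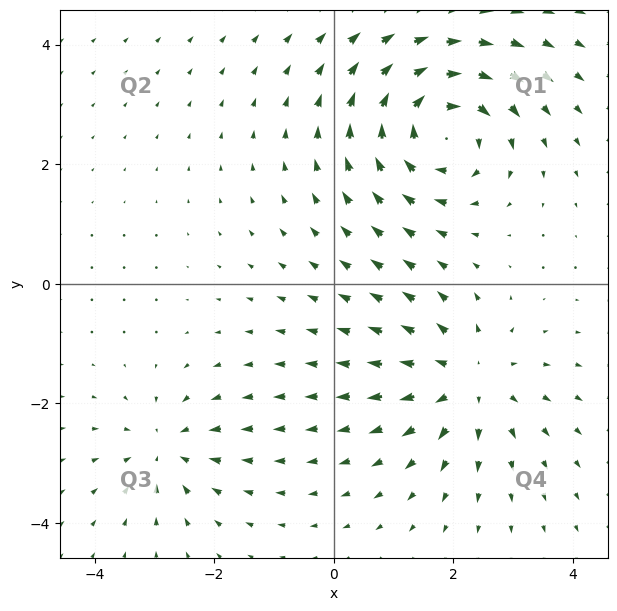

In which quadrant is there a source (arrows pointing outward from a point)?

The source sits at approximately (2.2, -1.6), which lies in quadrant Q4. The divergence there is about +4, positive as expected for a source.

Q4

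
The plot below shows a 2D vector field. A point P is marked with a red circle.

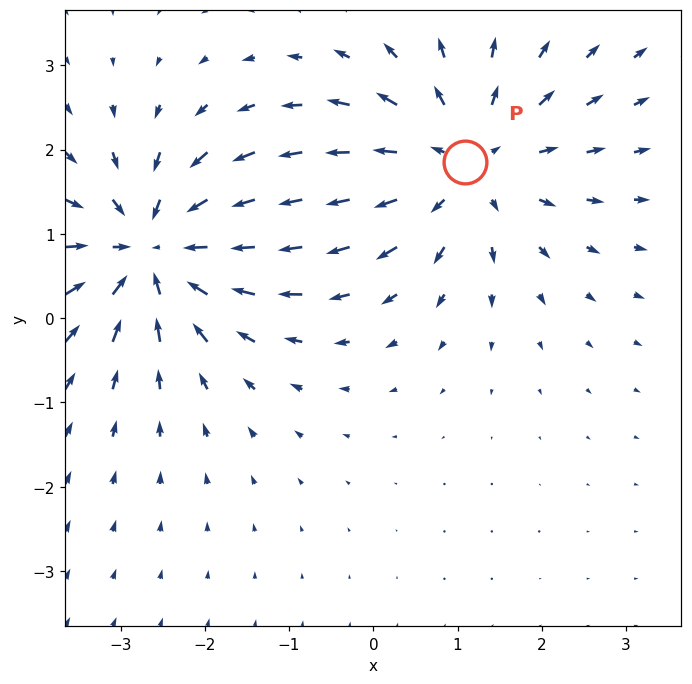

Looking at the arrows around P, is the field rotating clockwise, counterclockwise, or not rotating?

not rotating

Near P at (1.1, 1.9) the arrows show no circulation. The curl there is ≈0.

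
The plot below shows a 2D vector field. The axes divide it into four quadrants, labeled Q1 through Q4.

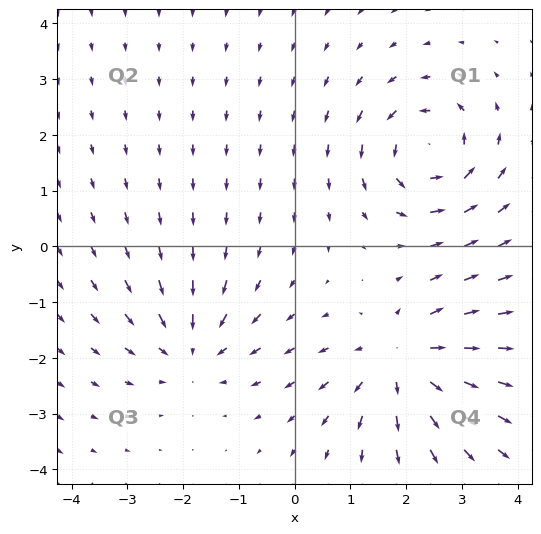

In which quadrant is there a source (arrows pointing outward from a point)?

The source sits at approximately (1.9, -2.1), which lies in quadrant Q4. The divergence there is about +5, positive as expected for a source.

Q4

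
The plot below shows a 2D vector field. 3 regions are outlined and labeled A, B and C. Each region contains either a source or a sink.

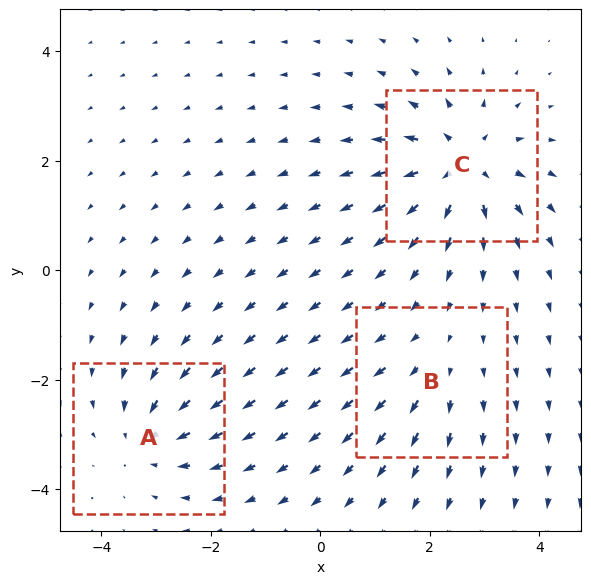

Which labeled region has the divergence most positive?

C

Divergence at each region's feature centre — A: about -3, B: about +2, C: about +5. Region C is most positive.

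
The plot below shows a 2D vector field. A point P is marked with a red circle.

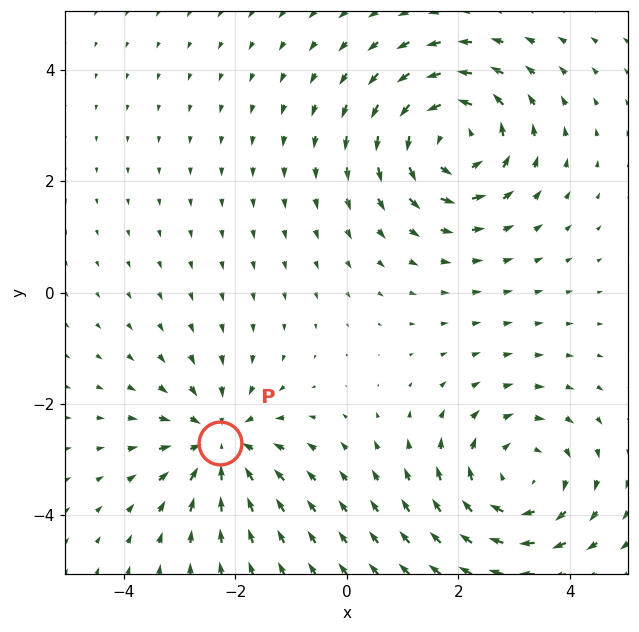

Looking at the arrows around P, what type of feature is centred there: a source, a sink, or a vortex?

At P (-2.3, -2.7) the arrows converge inward. Divergence about -3, curl ≈0 — negative divergence with near-zero curl is a sink.

sink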